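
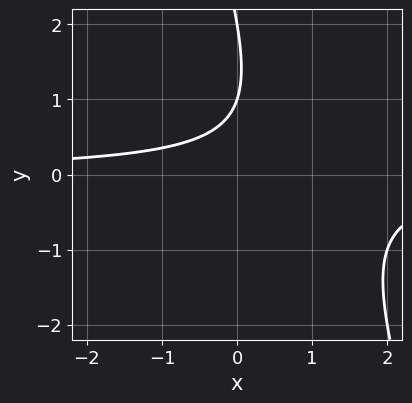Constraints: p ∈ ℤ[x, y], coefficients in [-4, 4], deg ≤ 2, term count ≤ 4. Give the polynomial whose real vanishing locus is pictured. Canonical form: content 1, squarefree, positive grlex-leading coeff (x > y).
The degree is 2 — a generic line meets the curve in up to 2 points.
Against the integer gridlines: the curve avoids every integer x-axis point in the box; the y-axis gridline crossings are at y ∈ {1, 2}.
Solving for integer coefficients yields p as stated.

3*x*y + y^2 - 3*y + 2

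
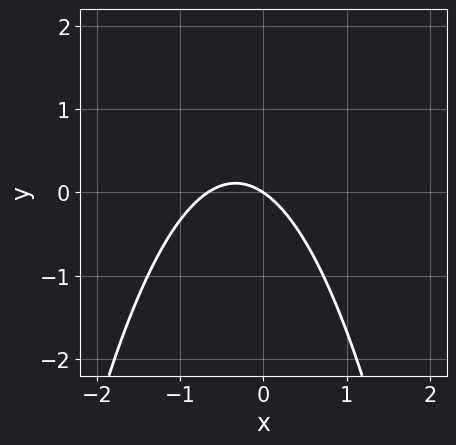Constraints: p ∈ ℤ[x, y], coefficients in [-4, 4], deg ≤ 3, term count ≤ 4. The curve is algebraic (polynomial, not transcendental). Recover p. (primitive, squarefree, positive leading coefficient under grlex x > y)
3*x^2 + 2*x + 3*y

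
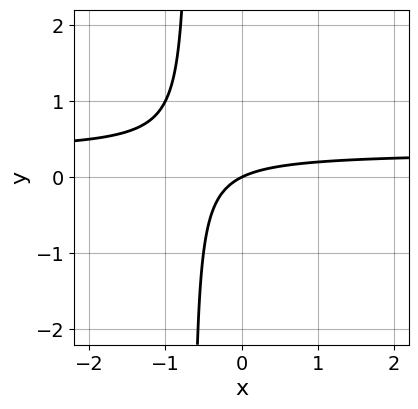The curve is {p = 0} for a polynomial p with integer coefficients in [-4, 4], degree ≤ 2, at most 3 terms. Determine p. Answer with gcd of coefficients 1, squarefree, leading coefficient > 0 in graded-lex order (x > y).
3*x*y - x + 2*y

1. deg p = 2. The shape is more complex than any degree-1 curve.
2. From the axis intercepts and sections: it meets the y-axis at y = 0 (among the integer gridlines); it meets the x-axis at x = 0 (among the integer gridlines).
3. Together with the visible shape, these determine p as stated.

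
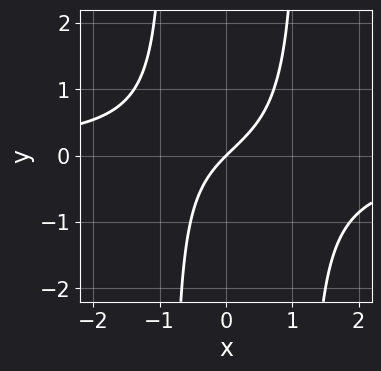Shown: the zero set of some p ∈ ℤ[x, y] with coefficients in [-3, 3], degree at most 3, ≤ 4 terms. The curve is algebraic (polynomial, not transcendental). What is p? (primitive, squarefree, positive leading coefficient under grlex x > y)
3*x^2*y - x*y + 3*x - 3*y

The degree is 3 — a generic line meets the curve in up to 3 points.
Observable constraints: one x-axis crossing is at x = 0; it crosses the y-axis at the gridline y = 0.
Putting this together gives p.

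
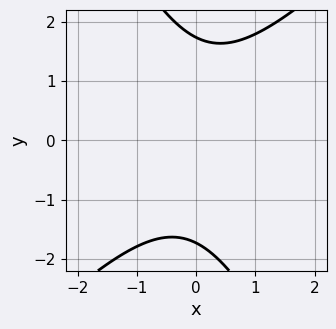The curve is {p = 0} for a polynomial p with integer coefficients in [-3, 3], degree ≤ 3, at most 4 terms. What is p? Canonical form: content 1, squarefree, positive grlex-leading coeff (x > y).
(a) The degree is 2 — a generic line meets the curve in up to 2 points.
(b) Reading off the gridlines: it misses every integer gridline on the x-axis.
(c) Matching integer coefficients to the picture gives p.

2*x^2 - x*y - y^2 + 3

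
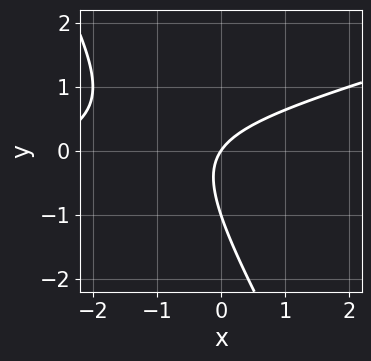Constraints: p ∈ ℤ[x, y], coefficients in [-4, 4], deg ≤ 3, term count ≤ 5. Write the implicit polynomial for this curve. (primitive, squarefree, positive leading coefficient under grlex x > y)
deg p = 2. No degree-1 curve has this shape.
From the visible intercepts: the y-axis gridline crossings are at y ∈ {-1, 0}; one x-axis crossing is at x = 0.
Putting this together gives p.

x^2 - 3*x*y - 2*y^2 + 3*x - 2*y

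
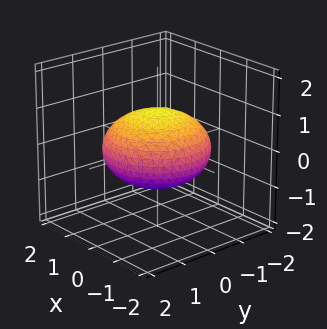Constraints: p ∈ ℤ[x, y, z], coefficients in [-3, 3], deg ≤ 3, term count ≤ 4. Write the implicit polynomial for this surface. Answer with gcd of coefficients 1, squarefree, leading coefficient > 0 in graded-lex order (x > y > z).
x^2 + y^2 + 2*z^2 - 2

The degree is 2 — bounded and convex; a quadric.
Symmetries: the z-axis is an axis of rotation, so x and y enter only as x² + y²; mirror symmetry z ↦ −z ⇒ only even powers of z.
From the axis intercepts and sections: a circular section at z = 0 has radius between 1 and 2; the z-axis gridline crossings are at z ∈ {-1, 1}.
Fitting integer coefficients to these (and the overall shape) gives p.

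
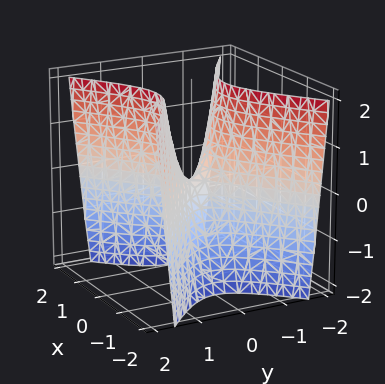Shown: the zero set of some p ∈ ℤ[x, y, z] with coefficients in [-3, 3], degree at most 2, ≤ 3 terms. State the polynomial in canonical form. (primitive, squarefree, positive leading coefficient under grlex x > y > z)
2*x^2 - 3*y^2 + z

1. deg p = 2. A hyperbolic paraboloid; a quadric.
2. Symmetries: the y ↦ −y reflection is a symmetry, so y appears only in even powers; it's symmetric under x → −x, forcing even powers of x.
3. Reading off the gridlines: it crosses the y-axis at the gridline y = 0; it crosses the x-axis at the gridline x = 0.
4. Together with the visible shape, these determine p as stated.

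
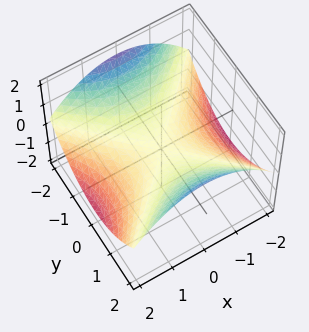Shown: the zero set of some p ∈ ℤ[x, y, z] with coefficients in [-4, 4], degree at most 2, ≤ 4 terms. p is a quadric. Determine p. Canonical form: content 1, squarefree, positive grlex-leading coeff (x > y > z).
x^2 - y^2 + 3*z

(a) The degree is 2 — a saddle surface; a quadric.
(b) Symmetries: mirror symmetry x ↦ −x ⇒ only even powers of x; it's symmetric under y → −y, forcing even powers of y.
(c) Checking where it meets the axes: it crosses the x-axis at the gridline x = 0; it meets the z-axis at z = 0 (among the integer gridlines); one y-axis crossing is at y = 0.
(d) Solving for integer coefficients yields p as stated.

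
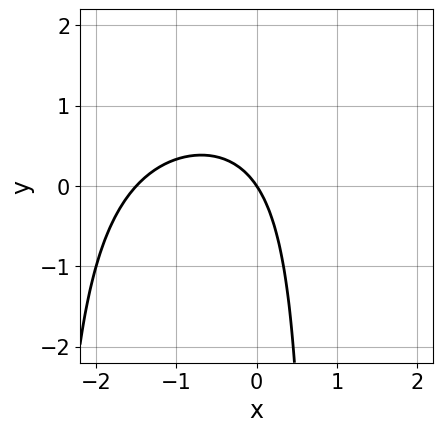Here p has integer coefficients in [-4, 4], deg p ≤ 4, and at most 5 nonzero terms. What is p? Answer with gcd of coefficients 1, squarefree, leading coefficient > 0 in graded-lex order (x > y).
x^2*y - 2*x^2 + 2*x*y - 3*x - 2*y

1. deg p = 3. No degree-2 curve has this shape.
2. From the visible intercepts: one x-axis crossing is at x = 0; one y-axis crossing is at y = 0.
3. Matching integer coefficients to the picture gives p.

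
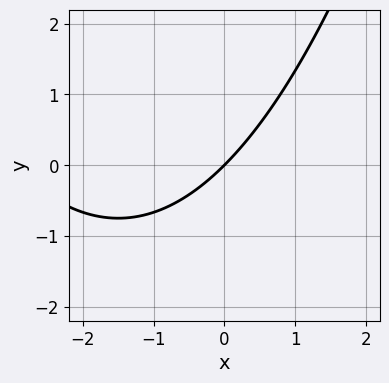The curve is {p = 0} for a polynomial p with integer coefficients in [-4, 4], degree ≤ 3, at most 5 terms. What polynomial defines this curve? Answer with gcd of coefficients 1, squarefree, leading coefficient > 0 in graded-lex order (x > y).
First, the degree is 2 — a generic line meets the curve in up to 2 points.
Next, from the visible intercepts: one y-axis crossing is at y = 0; one x-axis crossing is at x = 0.
Finally, these observations pin down the coefficients.

x^2 + 3*x - 3*y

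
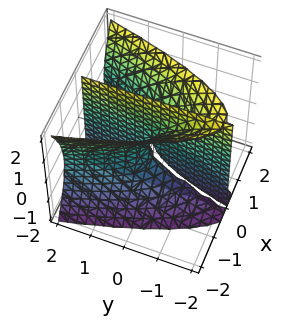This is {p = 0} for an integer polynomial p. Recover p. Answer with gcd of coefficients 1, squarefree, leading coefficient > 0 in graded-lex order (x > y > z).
2*x^3 - x*z^2 - 2*x*y

I count 2 distinct pieces. Treating them together as one polynomial.
The degree is 3 — the shape is more complex than any degree-2 surface.
Checking where it meets the axes: every point of the z-axis in the box is on the surface; the visible y-axis segment lies entirely on the surface; it meets the x-axis at x = 0 (among the integer gridlines).
The integer polynomial consistent with all of this is the stated p.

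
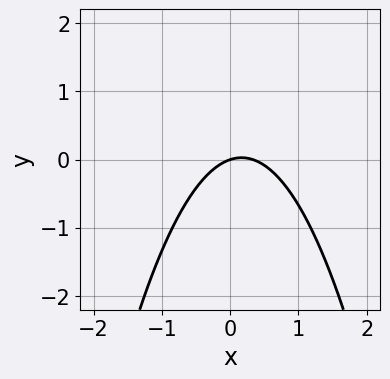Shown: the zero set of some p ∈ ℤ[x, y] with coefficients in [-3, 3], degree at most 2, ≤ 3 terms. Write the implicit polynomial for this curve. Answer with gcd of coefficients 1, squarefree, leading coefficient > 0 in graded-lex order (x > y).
3*x^2 - x + 3*y

(a) deg p = 2.
(b) Observable constraints: it crosses the y-axis at the gridline y = 0; it meets the x-axis at x = 0 (among the integer gridlines).
(c) Solving for integer coefficients yields p as stated.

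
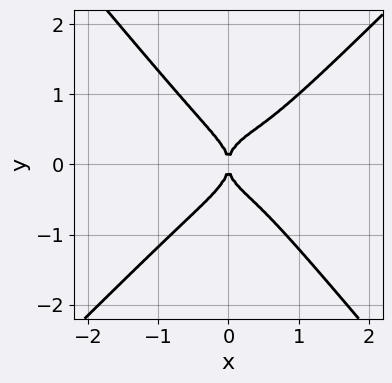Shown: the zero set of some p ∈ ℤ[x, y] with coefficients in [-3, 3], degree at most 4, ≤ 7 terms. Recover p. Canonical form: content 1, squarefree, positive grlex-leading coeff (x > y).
deg p = 4. The shape is more complex than any degree-3 curve.
Observable constraints: it crosses the y-axis at the gridline y = 0; it meets the x-axis at x = 0 (among the integer gridlines).
Assembling these constraints gives the stated polynomial.

3*x^4 - x^3*y - 2*y^4 - x^3 + x^2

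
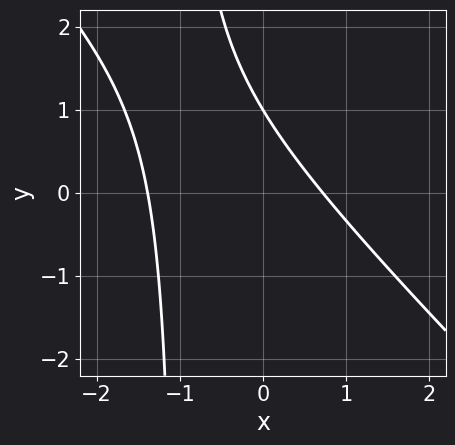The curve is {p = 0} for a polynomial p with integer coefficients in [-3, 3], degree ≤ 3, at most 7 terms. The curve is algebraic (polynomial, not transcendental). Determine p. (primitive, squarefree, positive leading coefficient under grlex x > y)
(a) deg p = 2.
(b) Against the integer gridlines: one y-axis crossing is at y = 1.
(c) The integer polynomial consistent with all of this is the stated p.

3*x^2 + 3*x*y + 2*x + 3*y - 3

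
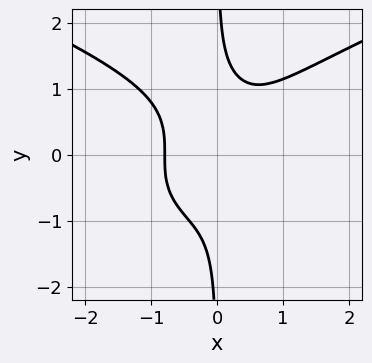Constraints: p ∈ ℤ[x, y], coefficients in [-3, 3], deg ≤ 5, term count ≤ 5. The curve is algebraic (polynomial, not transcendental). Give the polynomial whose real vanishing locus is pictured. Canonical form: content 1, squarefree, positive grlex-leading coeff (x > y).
2*x*y^3 - 2*x^3 - 1

1. The degree is 4 — no degree-3 curve has this shape.
2. From the axis intercepts and sections: no y-intercept at any integer in the box.
3. Together with the visible shape, these determine p as stated.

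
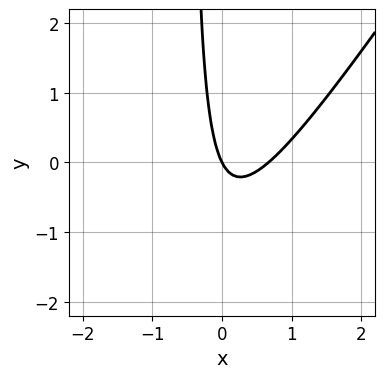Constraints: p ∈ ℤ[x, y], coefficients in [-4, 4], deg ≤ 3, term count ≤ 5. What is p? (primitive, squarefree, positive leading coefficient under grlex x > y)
(a) The degree is 2 — the shape is more complex than any degree-1 curve.
(b) Against the integer gridlines: one x-axis crossing is at x = 0; one y-axis crossing is at y = 0.
(c) Putting this together gives p.

3*x^2 - 2*x*y - 2*x - y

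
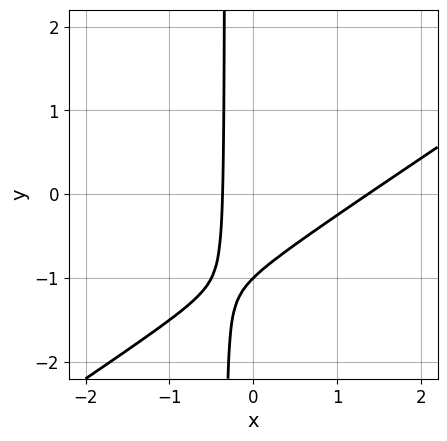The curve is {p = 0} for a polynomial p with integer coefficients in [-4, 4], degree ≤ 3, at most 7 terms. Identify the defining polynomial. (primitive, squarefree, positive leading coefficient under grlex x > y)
(a) Degree: no degree-1 curve has this shape, so deg p = 2.
(b) Observable constraints: it meets the y-axis at y = -1 (among the integer gridlines).
(c) Fitting integer coefficients to these (and the overall shape) gives p.

2*x^2 - 3*x*y - 2*x - y - 1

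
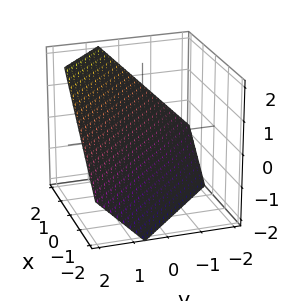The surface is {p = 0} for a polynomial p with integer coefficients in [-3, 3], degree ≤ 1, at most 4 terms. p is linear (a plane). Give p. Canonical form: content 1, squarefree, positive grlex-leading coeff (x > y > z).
3*x + 3*y - 3*z - 2

deg p = 1.
Solving for integer coefficients yields p as stated.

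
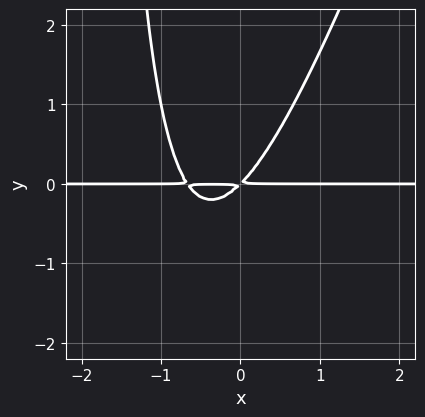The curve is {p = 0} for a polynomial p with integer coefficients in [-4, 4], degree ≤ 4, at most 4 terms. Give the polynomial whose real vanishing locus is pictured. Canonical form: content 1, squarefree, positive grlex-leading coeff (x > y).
3*x^2*y - x*y^2 + 2*x*y - 2*y^2

First, deg p = 3.
Then, from the visible intercepts: the visible x-axis segment lies entirely on the curve.
Finally, fitting integer coefficients to these (and the overall shape) gives p.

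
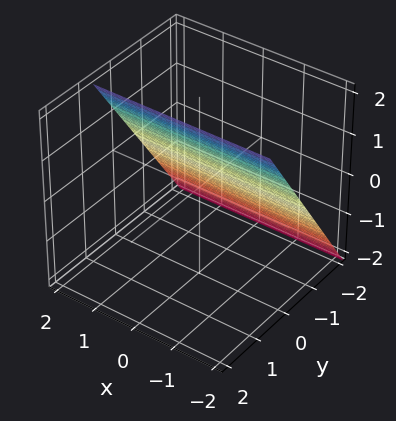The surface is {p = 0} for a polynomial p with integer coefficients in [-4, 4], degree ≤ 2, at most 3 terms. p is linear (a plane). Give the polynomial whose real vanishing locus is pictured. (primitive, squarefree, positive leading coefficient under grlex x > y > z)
3*y - 2*z + 2

deg p = 1.
Checking where it meets the axes: no x-intercept at any integer in the box; one z-axis crossing is at z = 1.
Matching integer coefficients to the picture gives p.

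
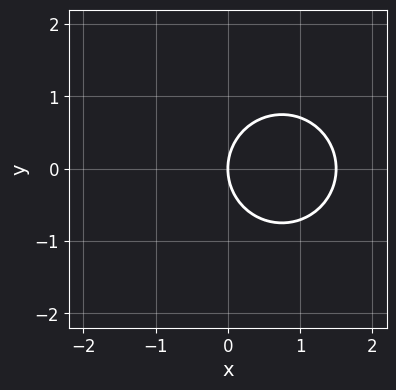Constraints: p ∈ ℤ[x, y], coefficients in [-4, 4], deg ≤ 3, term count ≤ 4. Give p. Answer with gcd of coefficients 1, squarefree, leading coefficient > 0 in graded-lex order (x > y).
2*x^2 + 2*y^2 - 3*x

(a) The degree is 2 — the shape is more complex than any degree-1 curve.
(b) Symmetries: the y ↦ −y reflection is a symmetry, so y appears only in even powers.
(c) Against the integer gridlines: one x-axis crossing is at x = 0; it crosses the y-axis at the gridline y = 0.
(d) These observations pin down the coefficients.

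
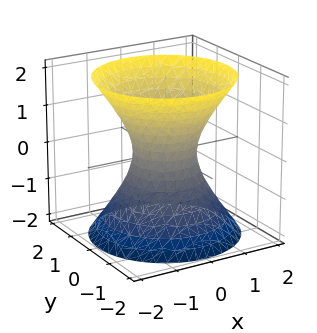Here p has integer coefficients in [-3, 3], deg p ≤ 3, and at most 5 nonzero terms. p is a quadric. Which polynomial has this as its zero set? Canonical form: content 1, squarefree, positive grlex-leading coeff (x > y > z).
3*x^2 + 3*y^2 - 2*z^2 - 2

1. The degree is 2 — one connected sheet with a waist; a quadric.
2. Symmetry: the surface is invariant under rotation about z: p = q(x² + y², z); it's symmetric under z → −z, forcing even powers of z.
3. Checking where it meets the axes: no z-intercept at any integer in the box; a circular section at z = -1 has radius between 1 and 2.
4. Together with the visible shape, these determine p as stated.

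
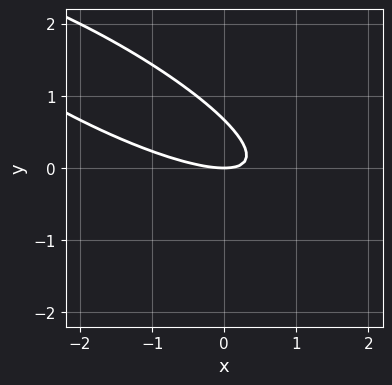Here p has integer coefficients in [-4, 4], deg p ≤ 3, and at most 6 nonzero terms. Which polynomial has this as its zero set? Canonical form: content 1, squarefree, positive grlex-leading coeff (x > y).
x^2 + 3*x*y + 3*y^2 - 2*y

The degree is 2 — a generic line meets the curve in up to 2 points.
From the axis intercepts and sections: one y-axis crossing is at y = 0; it crosses the x-axis at the gridline x = 0.
Putting this together gives p.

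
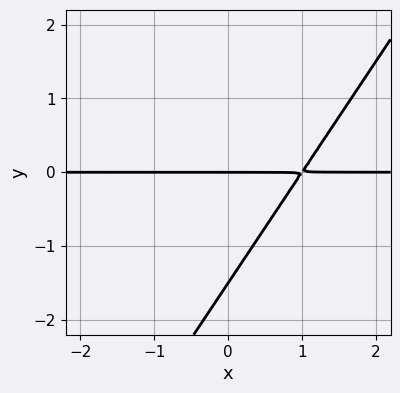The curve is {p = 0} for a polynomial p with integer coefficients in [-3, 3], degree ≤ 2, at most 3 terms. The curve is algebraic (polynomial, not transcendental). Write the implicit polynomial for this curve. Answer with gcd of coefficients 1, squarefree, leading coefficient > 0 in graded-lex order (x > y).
First, degree: the shape is more complex than any degree-1 curve, so deg p = 2.
Next, checking where it meets the axes: it crosses the y-axis at the gridline y = 0; the visible x-axis segment lies entirely on the curve.
Finally, assembling these constraints gives the stated polynomial.

3*x*y - 2*y^2 - 3*y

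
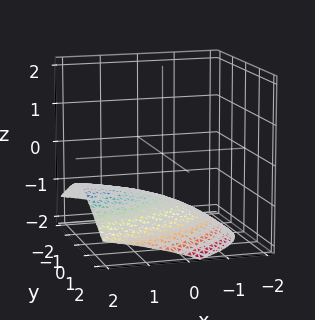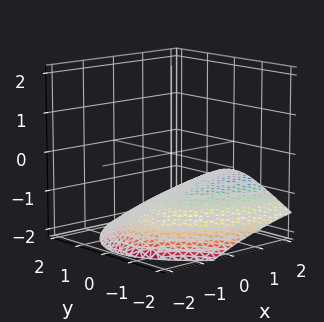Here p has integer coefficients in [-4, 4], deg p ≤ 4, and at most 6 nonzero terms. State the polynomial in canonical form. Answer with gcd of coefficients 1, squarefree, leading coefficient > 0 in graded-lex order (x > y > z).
2*x*z^2 - 2*z^3 - 3*y^2 - y - 3

deg p = 3. A generic line meets the surface in up to 3 points.
Against the integer gridlines: the surface avoids every integer y-axis point in the box; it misses every integer gridline on the x-axis.
Fitting integer coefficients to these (and the overall shape) gives p.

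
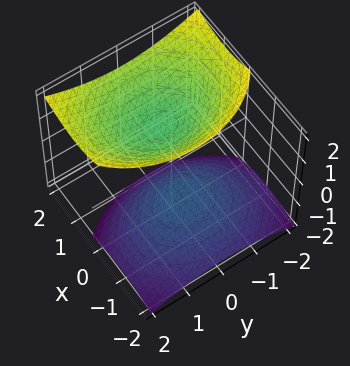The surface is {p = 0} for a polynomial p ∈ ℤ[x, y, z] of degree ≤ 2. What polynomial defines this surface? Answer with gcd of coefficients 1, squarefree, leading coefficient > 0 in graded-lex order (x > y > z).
The picture has 2 separate pieces. Treating them together as one polynomial.
The degree is 2 — no degree-1 surface has this shape.
Observable constraints: the surface avoids every integer x-axis point in the box; the z-axis gridline crossings are at z ∈ {-1, 1}; no y-intercept at any integer in the box.
Together with the visible shape, these determine p as stated.

3*x^2 - 3*x*z + 2*y^2 - 3*z^2 + 3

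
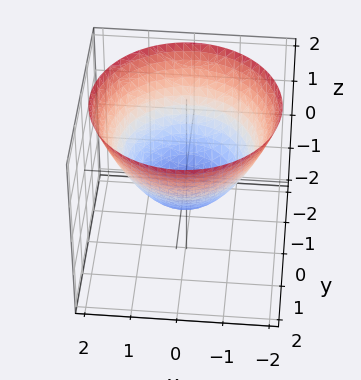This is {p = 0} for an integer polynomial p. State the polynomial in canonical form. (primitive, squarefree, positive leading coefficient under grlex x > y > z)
2*x^2 + 2*y^2 - 3*z - 2

First, deg p = 2. A generic line meets the surface in up to 2 points.
Then, by symmetry, every cross-section ⟂ z is a circle, so x, y appear only via x² + y².
Next, against the integer gridlines: the x-axis gridline crossings are at x ∈ {-1, 1}; a circular section at z = 0 has radius exactly 1; the y-axis gridline crossings are at y ∈ {-1, 1}.
Finally, matching integer coefficients to the picture gives p.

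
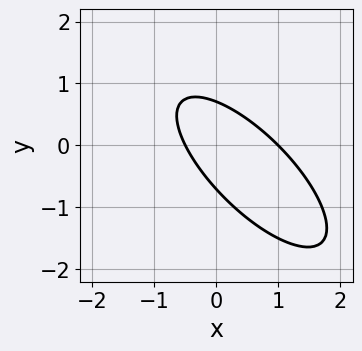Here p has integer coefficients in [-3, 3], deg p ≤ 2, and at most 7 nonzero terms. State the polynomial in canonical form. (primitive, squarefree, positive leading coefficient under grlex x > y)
(a) Degree: a generic line meets the curve in up to 2 points, so deg p = 2.
(b) Reading off the gridlines: it meets the x-axis at x = 1 (among the integer gridlines).
(c) These observations pin down the coefficients.

2*x^2 + 3*x*y + 2*y^2 - x - 1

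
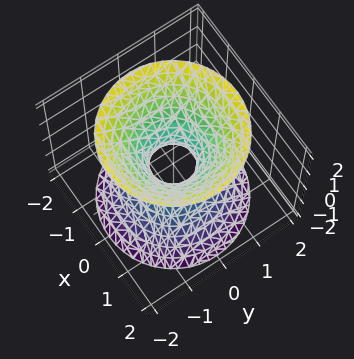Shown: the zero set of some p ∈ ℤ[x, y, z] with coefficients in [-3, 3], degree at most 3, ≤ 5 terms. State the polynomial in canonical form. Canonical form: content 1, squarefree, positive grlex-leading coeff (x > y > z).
3*x^2 + 3*y^2 - 2*z^2 - 1

1. The degree is 2 — an hourglass — one-sheet hyperboloid; a quadric.
2. Symmetries: it's symmetric under z → −z, forcing even powers of z; the z-axis is an axis of rotation, so x and y enter only as x² + y².
3. Checking where it meets the axes: no z-intercept at any integer in the box; a circular section at z = 0 has radius between 0 and 1.
4. Together with the visible shape, these determine p as stated.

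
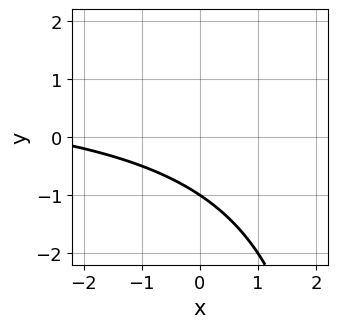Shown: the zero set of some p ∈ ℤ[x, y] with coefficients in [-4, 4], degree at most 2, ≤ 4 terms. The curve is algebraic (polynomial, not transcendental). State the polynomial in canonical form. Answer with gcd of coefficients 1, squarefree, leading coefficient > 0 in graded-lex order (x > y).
x*y - x - 3*y - 3

Degree: a generic line meets the curve in up to 2 points, so deg p = 2.
Reading off the gridlines: one y-axis crossing is at y = -1; the curve avoids every integer x-axis point in the box.
Matching integer coefficients to the picture gives p.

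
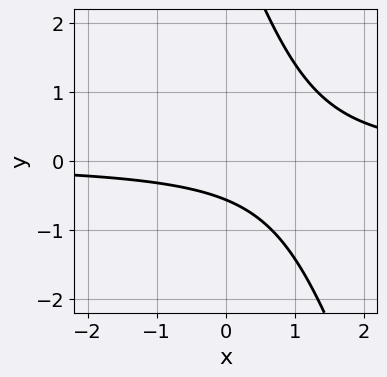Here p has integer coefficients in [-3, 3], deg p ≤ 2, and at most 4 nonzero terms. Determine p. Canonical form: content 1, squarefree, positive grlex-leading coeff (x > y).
1. deg p = 2. No degree-1 curve has this shape.
2. From the visible intercepts: no x-intercept at any integer in the box.
3. Assembling these constraints gives the stated polynomial.

3*x*y + y^2 - 3*y - 2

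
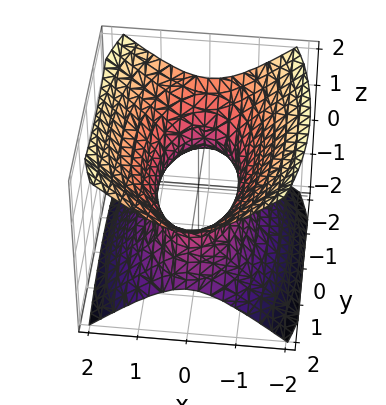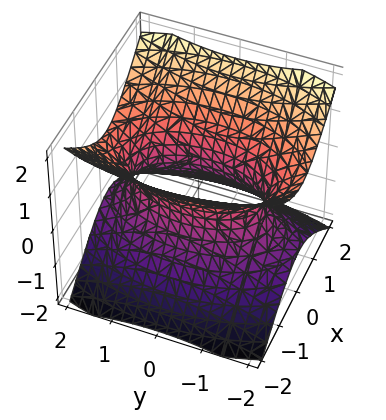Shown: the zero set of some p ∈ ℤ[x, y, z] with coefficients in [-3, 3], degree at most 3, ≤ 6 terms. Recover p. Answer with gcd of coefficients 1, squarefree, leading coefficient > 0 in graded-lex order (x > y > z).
3*x^2 + y^2 - 3*z^2 - 2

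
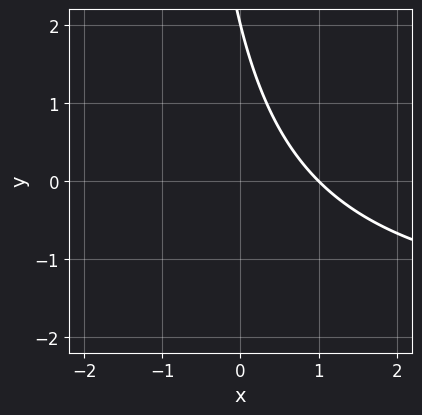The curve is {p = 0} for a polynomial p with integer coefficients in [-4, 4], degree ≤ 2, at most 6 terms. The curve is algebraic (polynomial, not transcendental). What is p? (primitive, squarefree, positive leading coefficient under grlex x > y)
x*y + 2*x + y - 2

1. Degree: no degree-1 curve has this shape, so deg p = 2.
2. From the visible intercepts: it meets the x-axis at x = 1 (among the integer gridlines); it crosses the y-axis at the gridline y = 2.
3. Putting this together gives p.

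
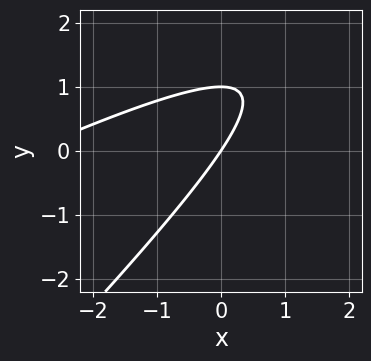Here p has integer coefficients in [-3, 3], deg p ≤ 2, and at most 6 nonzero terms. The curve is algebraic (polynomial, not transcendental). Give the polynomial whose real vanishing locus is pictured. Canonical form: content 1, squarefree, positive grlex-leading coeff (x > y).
(a) The degree is 2 — the shape is more complex than any degree-1 curve.
(b) Checking where it meets the axes: it meets the x-axis at x = 0 (among the integer gridlines); among the integer gridlines, it crosses the y-axis at y ∈ {0, 1}.
(c) Assembling these constraints gives the stated polynomial.

x^2 - 3*x*y + 2*y^2 + 3*x - 2*y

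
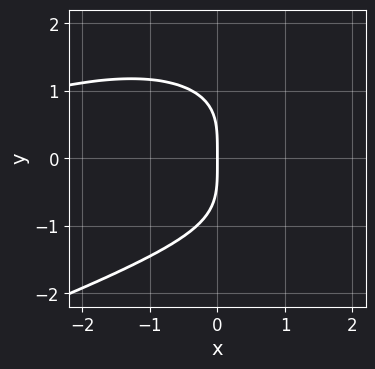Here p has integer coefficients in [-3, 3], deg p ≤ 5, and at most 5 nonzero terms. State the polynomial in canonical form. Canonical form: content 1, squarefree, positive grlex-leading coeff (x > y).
y^4 + x^2*y + 3*x

1. deg p = 4. A generic line meets the curve in up to 4 points.
2. Against the integer gridlines: one x-axis crossing is at x = 0; it crosses the y-axis at the gridline y = 0.
3. Putting this together gives p.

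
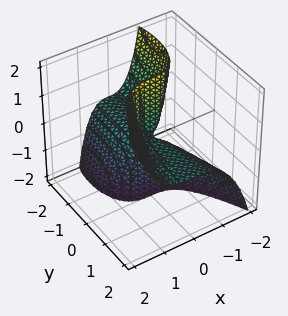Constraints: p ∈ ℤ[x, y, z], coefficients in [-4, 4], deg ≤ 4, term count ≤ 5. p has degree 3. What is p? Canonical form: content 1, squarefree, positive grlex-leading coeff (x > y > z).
3*x^3 - y^2*z - 3*y*z

The degree is 3 — no degree-2 surface has this shape.
Reading off the gridlines: the visible z-axis segment lies entirely on the surface; it crosses the x-axis at the gridline x = 0; every point of the y-axis in the box is on the surface.
Fitting integer coefficients to these (and the overall shape) gives p.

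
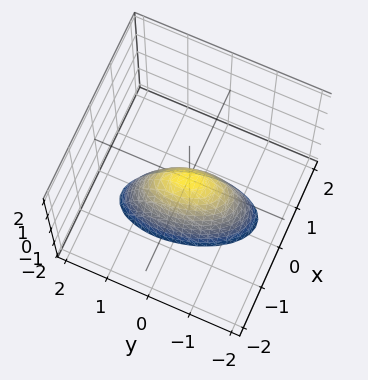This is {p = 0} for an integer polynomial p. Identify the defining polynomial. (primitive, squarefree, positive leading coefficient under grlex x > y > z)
First, deg p = 2.
Then, reading off the gridlines: it meets the x-axis at x = 0 (among the integer gridlines); it crosses the z-axis at the gridline z = 0; it crosses the y-axis at the gridline y = 0.
Finally, these observations pin down the coefficients.

3*x^2 + x*y + y^2 + z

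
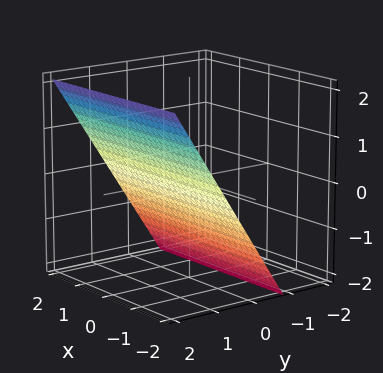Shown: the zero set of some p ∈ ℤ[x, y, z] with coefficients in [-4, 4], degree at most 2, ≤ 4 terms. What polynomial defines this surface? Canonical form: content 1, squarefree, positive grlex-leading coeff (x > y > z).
The degree is 1 — every cross-section is a straight line — this is a plane.
From the visible intercepts: no x-intercept at any integer in the box; it meets the z-axis at z = -1 (among the integer gridlines).
Putting this together gives p.

3*y - 2*z - 2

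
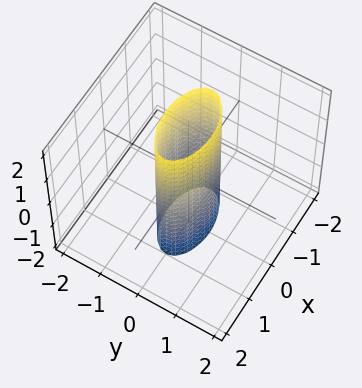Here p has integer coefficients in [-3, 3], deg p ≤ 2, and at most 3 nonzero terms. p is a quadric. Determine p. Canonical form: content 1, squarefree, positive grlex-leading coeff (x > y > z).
The degree is 2 — a cylinder; a quadric.
Symmetries: it's symmetric under x → −x, forcing even powers of x; mirror symmetry y ↦ −y ⇒ only even powers of y; it's symmetric under z → −z, forcing even powers of z.
From the visible intercepts: the surface avoids every integer z-axis point in the box; the x-axis gridline crossings are at x ∈ {-1, 1}.
Together with the visible shape, these determine p as stated.

x^2 + 3*y^2 - 1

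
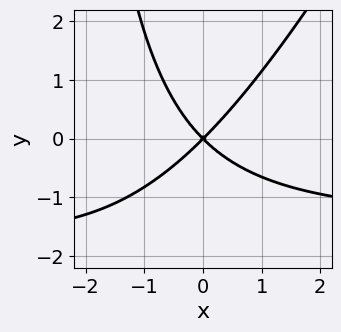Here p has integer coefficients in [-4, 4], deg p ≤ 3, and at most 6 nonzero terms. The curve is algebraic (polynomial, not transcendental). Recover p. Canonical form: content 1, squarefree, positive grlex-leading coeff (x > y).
2*x^2*y - x*y^2 + 3*x^2 - 3*y^2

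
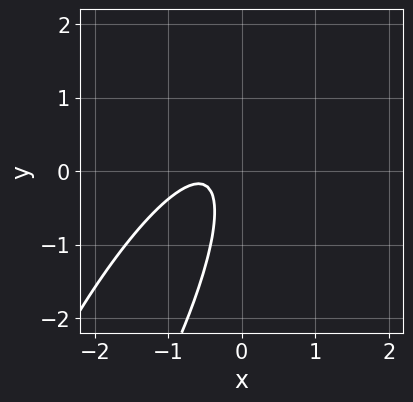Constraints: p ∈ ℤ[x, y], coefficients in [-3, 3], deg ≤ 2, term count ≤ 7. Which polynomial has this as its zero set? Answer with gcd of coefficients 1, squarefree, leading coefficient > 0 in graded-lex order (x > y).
deg p = 2.
Against the integer gridlines: it misses every integer gridline on the x-axis; no y-intercept at any integer in the box.
Matching integer coefficients to the picture gives p.

3*x^2 - 3*x*y + y^2 + 3*x + 1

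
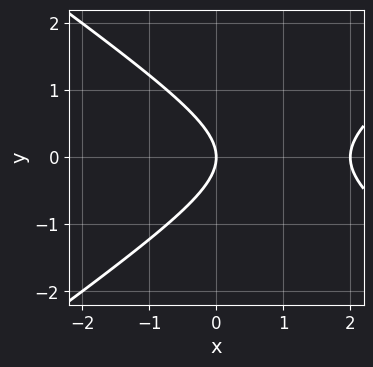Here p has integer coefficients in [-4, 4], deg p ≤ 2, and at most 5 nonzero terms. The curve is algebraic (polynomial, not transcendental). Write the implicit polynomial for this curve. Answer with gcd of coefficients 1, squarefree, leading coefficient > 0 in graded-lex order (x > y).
x^2 - 2*y^2 - 2*x

deg p = 2. A generic line meets the curve in up to 2 points.
Symmetries: the y ↦ −y reflection is a symmetry, so y appears only in even powers.
From the visible intercepts: one y-axis crossing is at y = 0; among the integer gridlines, it crosses the x-axis at x ∈ {0, 2}.
Assembling these constraints gives the stated polynomial.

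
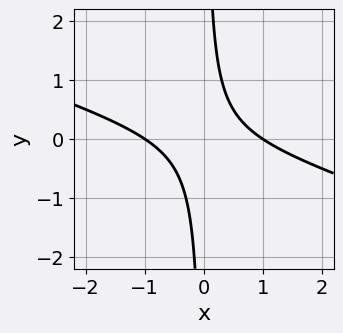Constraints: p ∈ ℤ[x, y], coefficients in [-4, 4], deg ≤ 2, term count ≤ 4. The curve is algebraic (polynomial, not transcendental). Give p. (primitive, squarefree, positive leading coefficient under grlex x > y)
x^2 + 3*x*y - 1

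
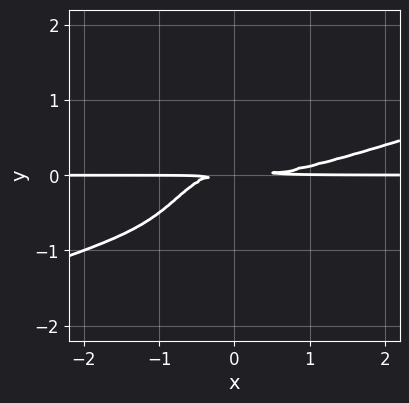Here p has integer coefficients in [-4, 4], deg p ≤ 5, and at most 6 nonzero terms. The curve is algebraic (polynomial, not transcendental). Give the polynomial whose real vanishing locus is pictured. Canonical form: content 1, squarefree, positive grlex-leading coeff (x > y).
(a) The degree is 4 — the shape is more complex than any degree-3 curve.
(b) Reading off the gridlines: the visible x-axis segment lies entirely on the curve.
(c) Matching integer coefficients to the picture gives p.

x^3*y - 3*x^2*y^2 - 3*x*y^2 - 2*y^2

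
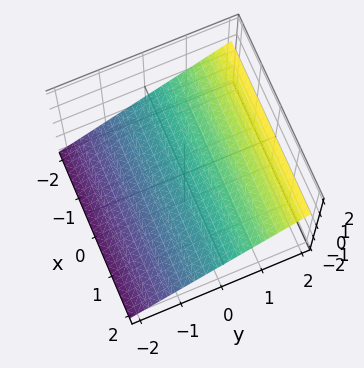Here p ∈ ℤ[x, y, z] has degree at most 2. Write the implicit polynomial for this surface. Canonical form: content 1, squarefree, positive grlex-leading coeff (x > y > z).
2*y - 3*z - 2

First, the degree is 1 — the surface is flat (a plane).
Then, from the axis intercepts and sections: it meets the y-axis at y = 1 (among the integer gridlines); the surface avoids every integer x-axis point in the box.
Finally, these observations pin down the coefficients.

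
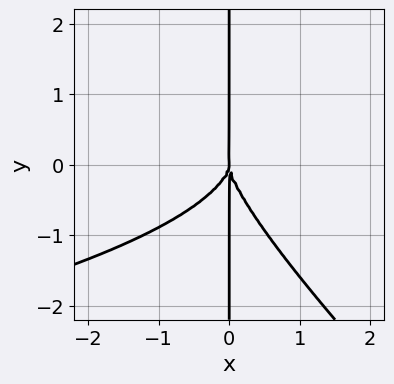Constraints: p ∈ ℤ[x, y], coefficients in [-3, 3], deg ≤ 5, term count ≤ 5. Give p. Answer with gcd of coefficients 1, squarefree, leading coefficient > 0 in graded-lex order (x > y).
(a) The degree is 4 — a generic line meets the curve in up to 4 points.
(b) Checking where it meets the axes: the visible y-axis segment lies entirely on the curve; one x-axis crossing is at x = 0.
(c) Putting this together gives p.

2*x^2*y^2 + 2*x*y^3 + 3*x^3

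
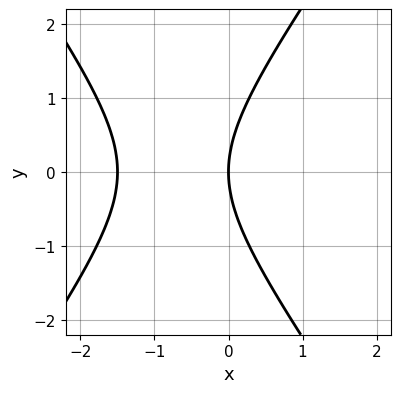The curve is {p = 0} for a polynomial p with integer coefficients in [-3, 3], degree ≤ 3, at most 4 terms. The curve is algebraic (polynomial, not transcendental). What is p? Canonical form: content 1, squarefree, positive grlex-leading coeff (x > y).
2*x^2 - y^2 + 3*x

(a) Degree: a generic line meets the curve in up to 2 points, so deg p = 2.
(b) Symmetries: the y ↦ −y reflection is a symmetry, so y appears only in even powers.
(c) Observable constraints: it crosses the x-axis at the gridline x = 0; one y-axis crossing is at y = 0.
(d) Fitting integer coefficients to these (and the overall shape) gives p.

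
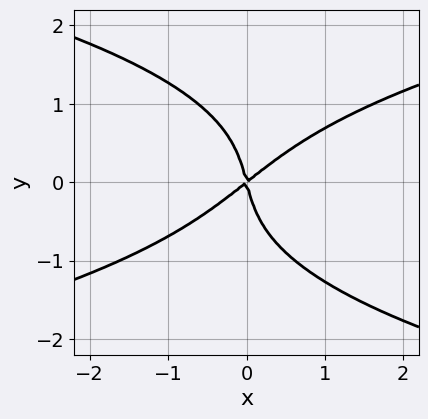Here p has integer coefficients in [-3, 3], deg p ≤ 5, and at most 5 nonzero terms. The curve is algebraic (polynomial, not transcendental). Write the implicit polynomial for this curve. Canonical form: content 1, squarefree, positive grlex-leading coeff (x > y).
2*y^4 - 3*x^2 + 3*x*y + y^2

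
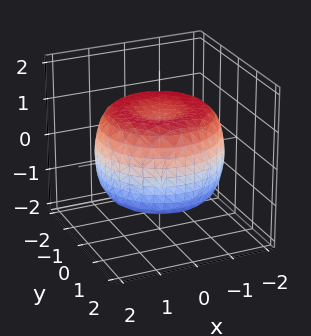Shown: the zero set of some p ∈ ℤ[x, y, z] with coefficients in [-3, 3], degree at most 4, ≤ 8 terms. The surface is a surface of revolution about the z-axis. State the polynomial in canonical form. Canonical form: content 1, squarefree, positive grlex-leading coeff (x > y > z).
1. Degree: the shape is more complex than any degree-3 surface, so deg p = 4.
2. Symmetries: the z-axis is an axis of rotation, so x and y enter only as x² + y².
3. Against the integer gridlines: among the integer gridlines, it crosses the z-axis at z ∈ {-1, 1}; a circular section at z = 0 has radius between 1 and 2.
4. The integer polynomial consistent with all of this is the stated p.

x^4 + 2*x^2*y^2 + y^4 - 2*x^2 - 2*y^2 + 2*z^2 - 2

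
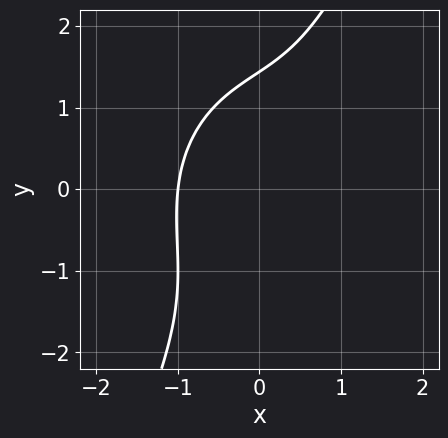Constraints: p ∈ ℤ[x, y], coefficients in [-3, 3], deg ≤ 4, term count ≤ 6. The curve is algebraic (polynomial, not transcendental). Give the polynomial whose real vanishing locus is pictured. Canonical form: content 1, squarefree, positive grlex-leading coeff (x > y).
3*x^3 - x^2*y + 2*x*y^2 - y^3 + 3

1. Degree: no degree-2 curve has this shape, so deg p = 3.
2. Observable constraints: one x-axis crossing is at x = -1.
3. Assembling these constraints gives the stated polynomial.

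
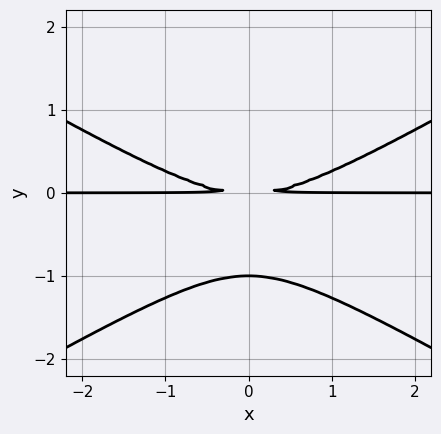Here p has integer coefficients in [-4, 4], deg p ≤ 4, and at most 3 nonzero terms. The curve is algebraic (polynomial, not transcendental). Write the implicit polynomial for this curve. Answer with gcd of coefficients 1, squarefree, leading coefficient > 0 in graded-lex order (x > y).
(a) Degree: a generic line meets the curve in up to 3 points, so deg p = 3.
(b) Symmetries: mirror symmetry x ↦ −x ⇒ only even powers of x.
(c) Observable constraints: the visible x-axis segment lies entirely on the curve; it crosses the y-axis at the gridline y = -1.
(d) Fitting integer coefficients to these (and the overall shape) gives p.

x^2*y - 3*y^3 - 3*y^2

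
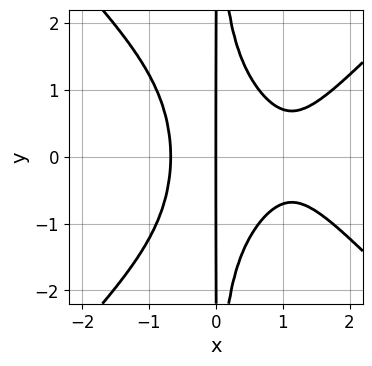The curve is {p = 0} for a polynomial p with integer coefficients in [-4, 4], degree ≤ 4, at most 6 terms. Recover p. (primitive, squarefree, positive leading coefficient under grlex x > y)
2*x^4 - 2*x^2*y^2 - 3*x^3 + 2*x

The degree is 4 — no degree-3 curve has this shape.
Symmetries: it's symmetric under y → −y, forcing even powers of y.
Checking where it meets the axes: every point of the y-axis in the box is on the curve; it meets the x-axis at x = 0 (among the integer gridlines).
Together with the visible shape, these determine p as stated.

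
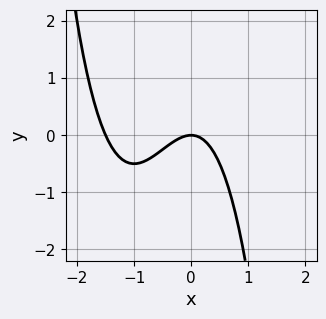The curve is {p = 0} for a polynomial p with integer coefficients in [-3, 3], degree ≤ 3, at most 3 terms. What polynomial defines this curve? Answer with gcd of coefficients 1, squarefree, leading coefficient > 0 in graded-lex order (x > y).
2*x^3 + 3*x^2 + 2*y

(a) Degree: a generic line meets the curve in up to 3 points, so deg p = 3.
(b) Observable constraints: one x-axis crossing is at x = 0; it crosses the y-axis at the gridline y = 0.
(c) The integer polynomial consistent with all of this is the stated p.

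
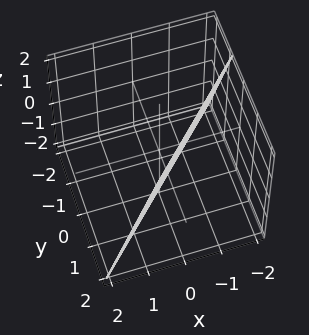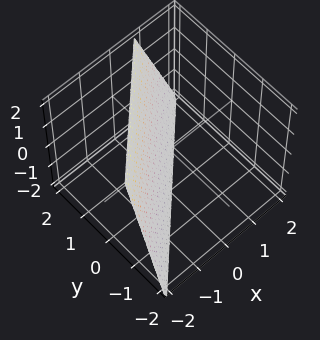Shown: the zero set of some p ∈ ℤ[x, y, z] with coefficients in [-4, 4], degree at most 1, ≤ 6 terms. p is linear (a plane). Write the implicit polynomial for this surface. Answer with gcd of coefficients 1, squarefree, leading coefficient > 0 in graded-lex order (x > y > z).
3*x - 3*y + z + 2

First, deg p = 1.
Then, reading off the gridlines: one z-axis crossing is at z = -2.
Finally, together with the visible shape, these determine p as stated.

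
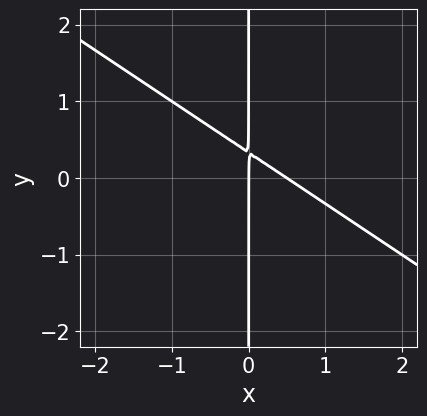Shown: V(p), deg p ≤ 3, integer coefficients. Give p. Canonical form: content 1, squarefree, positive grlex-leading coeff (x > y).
2*x^2 + 3*x*y - x

First, deg p = 2.
Then, reading off the gridlines: it crosses the x-axis at the gridline x = 0; the visible y-axis segment lies entirely on the curve.
Finally, matching integer coefficients to the picture gives p.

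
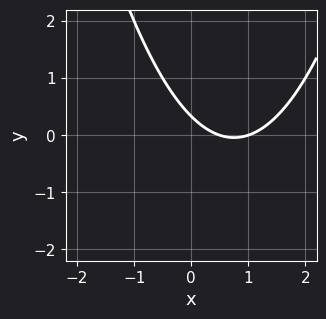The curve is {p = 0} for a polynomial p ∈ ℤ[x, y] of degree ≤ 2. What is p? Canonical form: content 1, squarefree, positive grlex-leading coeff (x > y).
(a) deg p = 2. The shape is more complex than any degree-1 curve.
(b) Against the integer gridlines: it crosses the x-axis at the gridline x = 1.
(c) Assembling these constraints gives the stated polynomial.

2*x^2 - 3*x - 3*y + 1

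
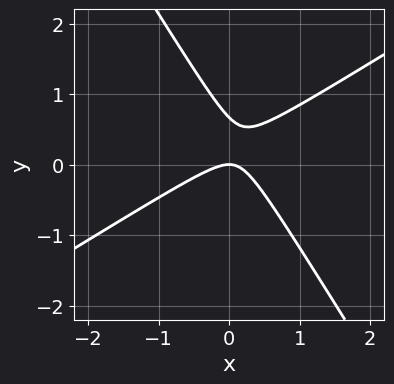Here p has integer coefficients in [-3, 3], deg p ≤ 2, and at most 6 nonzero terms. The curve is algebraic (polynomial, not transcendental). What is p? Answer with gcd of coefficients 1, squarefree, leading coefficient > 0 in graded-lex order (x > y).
1. deg p = 2. No degree-1 curve has this shape.
2. Against the integer gridlines: one x-axis crossing is at x = 0; it meets the y-axis at y = 0 (among the integer gridlines).
3. Putting this together gives p.

3*x^2 - 3*x*y - 3*y^2 + 2*y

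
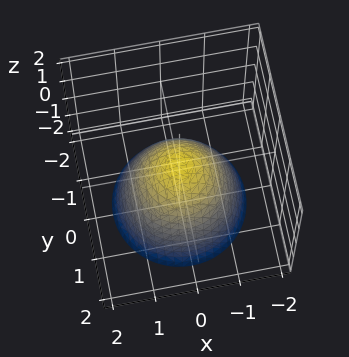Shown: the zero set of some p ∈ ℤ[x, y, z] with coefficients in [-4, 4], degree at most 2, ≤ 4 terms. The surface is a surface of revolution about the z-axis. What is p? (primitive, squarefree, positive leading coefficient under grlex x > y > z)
(a) Degree: no degree-1 surface has this shape, so deg p = 2.
(b) By symmetry, the z-axis is an axis of rotation, so x and y enter only as x² + y².
(c) Against the integer gridlines: a circular section at z = -1 has radius between 1 and 2.
(d) Putting this together gives p.

3*x^2 + 3*y^2 + 3*z - 1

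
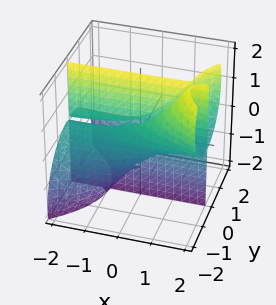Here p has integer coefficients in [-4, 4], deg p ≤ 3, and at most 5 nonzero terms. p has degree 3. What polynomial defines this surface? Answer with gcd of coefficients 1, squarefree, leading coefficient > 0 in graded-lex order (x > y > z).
3*x*y*z - 2*y^3 - 2*y*z^2 - y*z + y

(a) Degree: no degree-2 surface has this shape, so deg p = 3.
(b) From the visible intercepts: every point of the z-axis in the box is on the surface; the visible x-axis segment lies entirely on the surface; one y-axis crossing is at y = 0.
(c) Matching integer coefficients to the picture gives p.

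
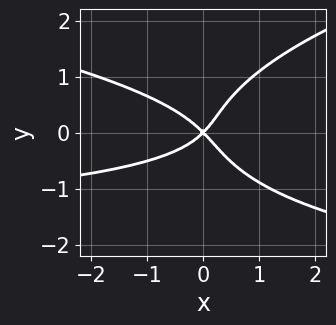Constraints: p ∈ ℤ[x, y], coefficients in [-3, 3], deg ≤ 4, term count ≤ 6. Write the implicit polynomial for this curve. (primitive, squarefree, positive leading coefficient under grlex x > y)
1. The degree is 4 — a generic line meets the curve in up to 4 points.
2. Against the integer gridlines: it crosses the y-axis at the gridline y = 0; it meets the x-axis at x = 0 (among the integer gridlines).
3. Fitting integer coefficients to these (and the overall shape) gives p.

3*y^4 - x^2*y - 3*x*y^2 - 2*x^2 + 2*y^2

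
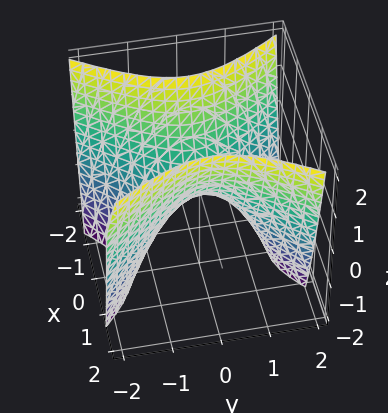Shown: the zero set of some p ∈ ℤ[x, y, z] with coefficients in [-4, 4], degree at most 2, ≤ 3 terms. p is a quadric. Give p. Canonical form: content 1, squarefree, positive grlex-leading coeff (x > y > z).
1. The degree is 2 — a hyperbolic paraboloid; a quadric.
2. Symmetries: mirror symmetry y ↦ −y ⇒ only even powers of y; the x ↦ −x reflection is a symmetry, so x appears only in even powers.
3. Checking where it meets the axes: it meets the y-axis at y = 0 (among the integer gridlines); one x-axis crossing is at x = 0; it meets the z-axis at z = 0 (among the integer gridlines).
4. Fitting integer coefficients to these (and the overall shape) gives p.

3*x^2 - 2*y^2 - 2*z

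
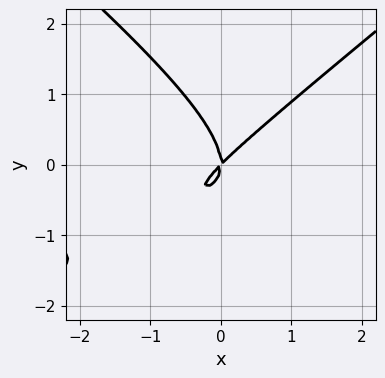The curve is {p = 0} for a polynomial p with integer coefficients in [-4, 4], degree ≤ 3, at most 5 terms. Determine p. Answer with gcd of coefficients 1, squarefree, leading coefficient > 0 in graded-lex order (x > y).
2*x^2*y - 3*y^3 + 3*x^2 - 3*x*y

(a) deg p = 3.
(b) From the visible intercepts: one x-axis crossing is at x = 0; it crosses the y-axis at the gridline y = 0.
(c) Putting this together gives p.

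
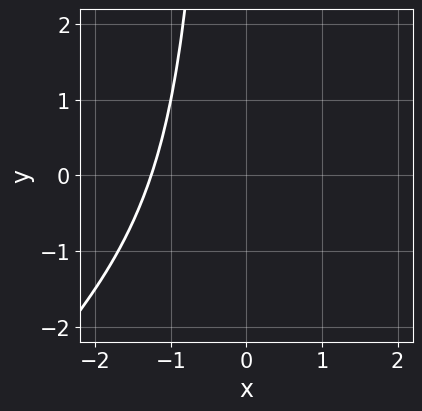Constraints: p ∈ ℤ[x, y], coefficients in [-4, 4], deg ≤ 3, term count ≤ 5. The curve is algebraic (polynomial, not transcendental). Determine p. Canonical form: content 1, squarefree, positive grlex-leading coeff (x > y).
x^3 - x^2*y + 2

1. Degree: no degree-2 curve has this shape, so deg p = 3.
2. From the visible intercepts: no y-intercept at any integer in the box.
3. Solving for integer coefficients yields p as stated.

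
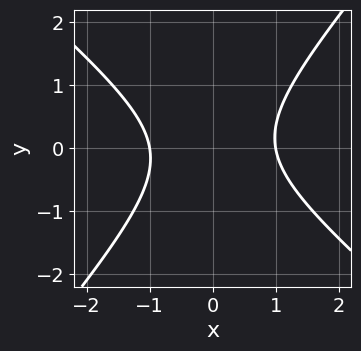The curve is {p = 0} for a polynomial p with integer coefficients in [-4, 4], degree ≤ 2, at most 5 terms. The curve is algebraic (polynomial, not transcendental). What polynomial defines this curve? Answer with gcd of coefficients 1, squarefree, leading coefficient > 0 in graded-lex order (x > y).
3*x^2 + x*y - 3*y^2 - 3

First, the degree is 2 — the shape is more complex than any degree-1 curve.
Next, from the axis intercepts and sections: the x-axis gridline crossings are at x ∈ {-1, 1}; no y-intercept at any integer in the box.
Finally, the integer polynomial consistent with all of this is the stated p.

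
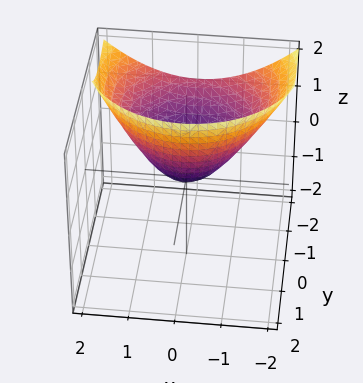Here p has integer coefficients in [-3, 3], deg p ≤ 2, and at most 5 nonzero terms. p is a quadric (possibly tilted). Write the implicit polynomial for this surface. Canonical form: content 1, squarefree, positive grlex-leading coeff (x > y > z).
2*x^2 + 2*y^2 + 3*y*z - 3*z

First, degree: no degree-1 surface has this shape, so deg p = 2.
Then, from the visible intercepts: it crosses the x-axis at the gridline x = 0; it meets the z-axis at z = 0 (among the integer gridlines); it crosses the y-axis at the gridline y = 0.
Finally, fitting integer coefficients to these (and the overall shape) gives p.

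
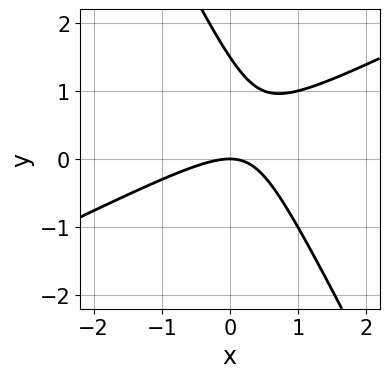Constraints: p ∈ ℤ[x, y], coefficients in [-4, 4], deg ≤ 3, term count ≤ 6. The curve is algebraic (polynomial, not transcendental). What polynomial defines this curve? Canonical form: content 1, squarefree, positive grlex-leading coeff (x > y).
(a) The degree is 2 — the shape is more complex than any degree-1 curve.
(b) Against the integer gridlines: one y-axis crossing is at y = 0; one x-axis crossing is at x = 0.
(c) These observations pin down the coefficients.

2*x^2 - 3*x*y - 2*y^2 + 3*y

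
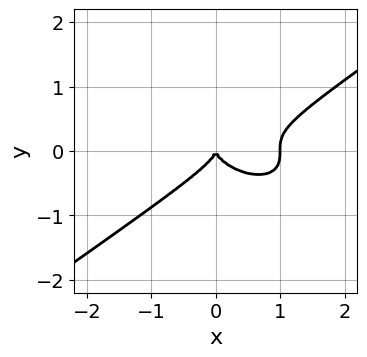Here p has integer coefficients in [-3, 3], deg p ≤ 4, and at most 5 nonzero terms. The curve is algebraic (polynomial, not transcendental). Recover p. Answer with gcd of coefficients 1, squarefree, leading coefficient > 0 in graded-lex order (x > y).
x^3 - 3*y^3 - x^2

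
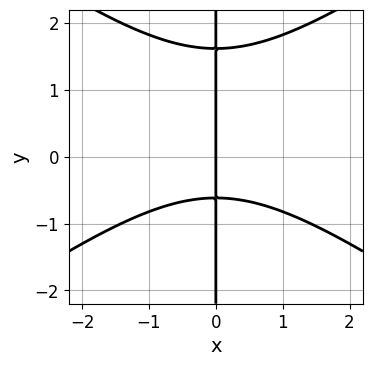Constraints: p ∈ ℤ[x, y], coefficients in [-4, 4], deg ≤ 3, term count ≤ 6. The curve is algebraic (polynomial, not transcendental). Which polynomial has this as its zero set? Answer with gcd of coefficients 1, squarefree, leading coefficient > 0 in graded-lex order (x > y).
x^3 - 2*x*y^2 + 2*x*y + 2*x

(a) Degree: the shape is more complex than any degree-2 curve, so deg p = 3.
(b) Observable constraints: one x-axis crossing is at x = 0; the visible y-axis segment lies entirely on the curve.
(c) Together with the visible shape, these determine p as stated.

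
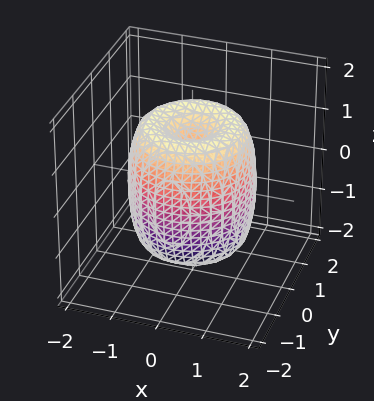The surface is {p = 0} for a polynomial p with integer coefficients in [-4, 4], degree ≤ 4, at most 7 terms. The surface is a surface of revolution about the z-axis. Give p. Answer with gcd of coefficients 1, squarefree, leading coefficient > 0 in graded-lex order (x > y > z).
1. The degree is 4 — a generic line meets the surface in up to 4 points.
2. By symmetry, the surface is invariant under rotation about z: p = q(x² + y², z).
3. Observable constraints: a circular section at z = 0 has radius between 1 and 2; among the integer gridlines, it crosses the z-axis at z ∈ {-1, 1}.
4. Fitting integer coefficients to these (and the overall shape) gives p.

2*x^4 + 4*x^2*y^2 + 2*y^4 - 3*x^2 - 3*y^2 + z^2 - 1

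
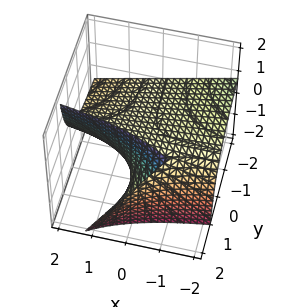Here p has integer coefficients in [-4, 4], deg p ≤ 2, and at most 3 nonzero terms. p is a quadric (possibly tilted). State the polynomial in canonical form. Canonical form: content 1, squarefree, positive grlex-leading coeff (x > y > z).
1. deg p = 2.
2. From the axis intercepts and sections: it meets the z-axis at z = 0 (among the integer gridlines); every point of the y-axis in the box is on the surface; every point of the x-axis in the box is on the surface.
3. Assembling these constraints gives the stated polynomial.

x*y + 2*y*z - 3*z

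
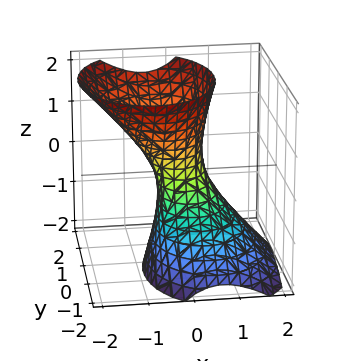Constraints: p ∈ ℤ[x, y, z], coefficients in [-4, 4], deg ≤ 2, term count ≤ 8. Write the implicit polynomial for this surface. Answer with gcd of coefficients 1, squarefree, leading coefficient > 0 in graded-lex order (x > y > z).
First, deg p = 2.
Then, from the visible intercepts: the surface avoids every integer z-axis point in the box.
Finally, together with the visible shape, these determine p as stated.

3*x^2 + 2*x*z + 2*y^2 - y*z - z^2 - 1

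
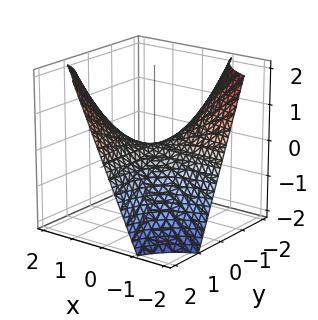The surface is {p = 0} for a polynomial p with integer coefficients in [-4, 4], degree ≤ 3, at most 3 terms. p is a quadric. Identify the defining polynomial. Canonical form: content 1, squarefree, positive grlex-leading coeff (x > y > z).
x*y - z

Degree: a saddle surface; a quadric, so deg p = 2.
Observable constraints: the visible y-axis segment lies entirely on the surface; one z-axis crossing is at z = 0; the visible x-axis segment lies entirely on the surface.
Assembling these constraints gives the stated polynomial.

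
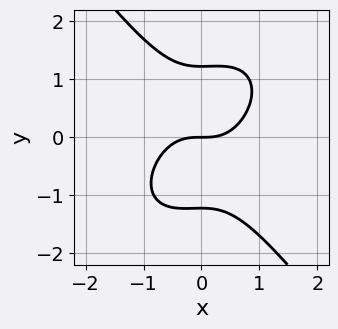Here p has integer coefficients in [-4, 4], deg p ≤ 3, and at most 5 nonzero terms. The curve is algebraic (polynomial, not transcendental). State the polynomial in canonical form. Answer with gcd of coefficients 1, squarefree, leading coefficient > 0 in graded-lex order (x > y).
3*x^3 - x^2*y + 2*y^3 - 3*y

1. The degree is 3 — a generic line meets the curve in up to 3 points.
2. Observable constraints: one x-axis crossing is at x = 0; one y-axis crossing is at y = 0.
3. Assembling these constraints gives the stated polynomial.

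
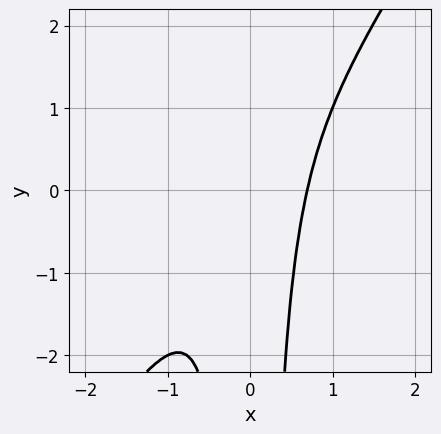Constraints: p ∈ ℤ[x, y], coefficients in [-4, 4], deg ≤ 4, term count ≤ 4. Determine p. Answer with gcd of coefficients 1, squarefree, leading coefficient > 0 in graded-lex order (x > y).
3*x^3 - 2*x^2*y - 1

(a) The degree is 3 — no degree-2 curve has this shape.
(b) Reading off the gridlines: no y-intercept at any integer in the box.
(c) These observations pin down the coefficients.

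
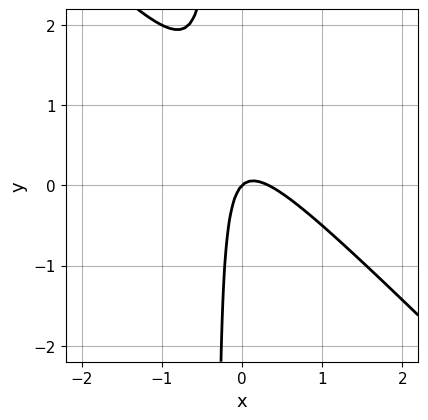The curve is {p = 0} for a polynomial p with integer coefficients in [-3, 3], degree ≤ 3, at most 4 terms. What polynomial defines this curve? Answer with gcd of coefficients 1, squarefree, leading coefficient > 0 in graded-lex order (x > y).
3*x^2 + 3*x*y - x + y

(a) Degree: no degree-1 curve has this shape, so deg p = 2.
(b) Checking where it meets the axes: it meets the x-axis at x = 0 (among the integer gridlines); it meets the y-axis at y = 0 (among the integer gridlines).
(c) Matching integer coefficients to the picture gives p.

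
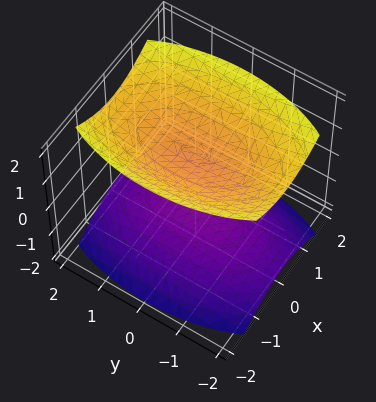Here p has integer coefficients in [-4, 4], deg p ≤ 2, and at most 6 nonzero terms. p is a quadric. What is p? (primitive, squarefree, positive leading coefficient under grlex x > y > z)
3*x^2 + y^2 - 3*z^2 + 3

First, the picture has 2 separate pieces. They look like related sheets of one shape, so recover p as a whole.
Next, deg p = 2. Two sheets facing apart; a quadric.
Then, symmetries: mirror symmetry z ↦ −z ⇒ only even powers of z; the y ↦ −y reflection is a symmetry, so y appears only in even powers; the x ↦ −x reflection is a symmetry, so x appears only in even powers.
Then, reading off the gridlines: the surface avoids every integer y-axis point in the box; it misses every integer gridline on the x-axis; the z-axis gridline crossings are at z ∈ {-1, 1}.
Finally, fitting integer coefficients to these (and the overall shape) gives p.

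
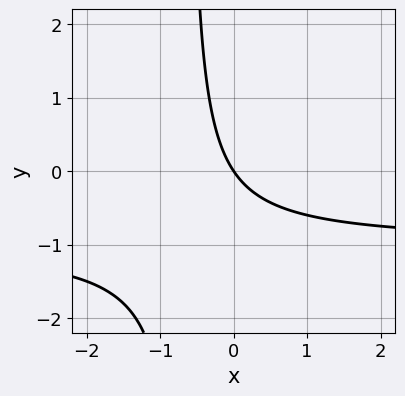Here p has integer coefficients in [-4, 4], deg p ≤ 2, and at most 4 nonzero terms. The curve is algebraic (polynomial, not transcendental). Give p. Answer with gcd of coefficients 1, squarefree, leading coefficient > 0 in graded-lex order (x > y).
3*x*y + 3*x + 2*y

Degree: the shape is more complex than any degree-1 curve, so deg p = 2.
Against the integer gridlines: one y-axis crossing is at y = 0; one x-axis crossing is at x = 0.
These observations pin down the coefficients.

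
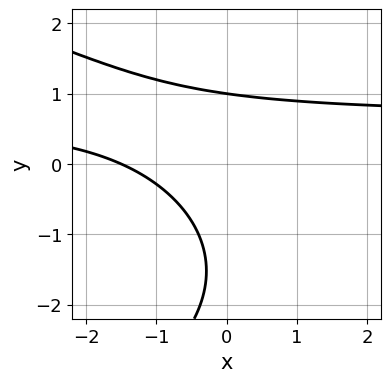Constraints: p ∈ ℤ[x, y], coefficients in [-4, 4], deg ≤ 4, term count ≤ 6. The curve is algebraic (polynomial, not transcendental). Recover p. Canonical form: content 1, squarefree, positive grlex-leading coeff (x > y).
y^3 + 3*x*y + 2*y^2 - 2*x - 3

1. Degree: no degree-2 curve has this shape, so deg p = 3.
2. Checking where it meets the axes: it meets the y-axis at y = 1 (among the integer gridlines).
3. Fitting integer coefficients to these (and the overall shape) gives p.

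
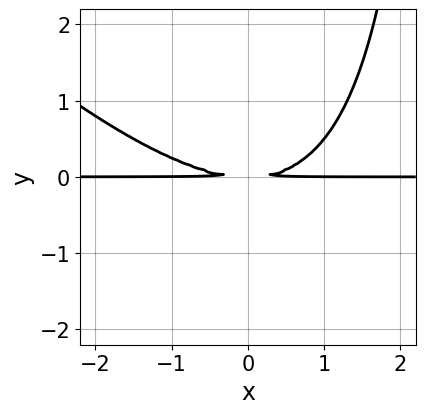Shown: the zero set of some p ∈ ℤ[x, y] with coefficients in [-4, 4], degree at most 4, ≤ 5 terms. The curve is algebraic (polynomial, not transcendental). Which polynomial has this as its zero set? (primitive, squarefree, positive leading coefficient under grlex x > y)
(a) deg p = 3. A generic line meets the curve in up to 3 points.
(b) From the visible intercepts: the visible x-axis segment lies entirely on the curve.
(c) Together with the visible shape, these determine p as stated.

x^2*y + x*y^2 - 3*y^2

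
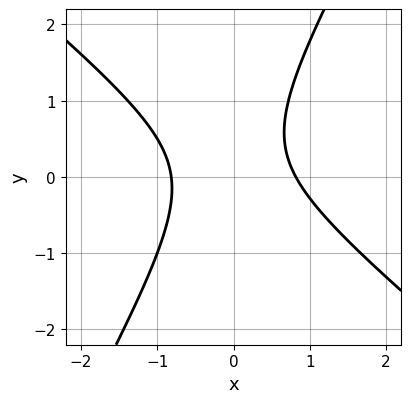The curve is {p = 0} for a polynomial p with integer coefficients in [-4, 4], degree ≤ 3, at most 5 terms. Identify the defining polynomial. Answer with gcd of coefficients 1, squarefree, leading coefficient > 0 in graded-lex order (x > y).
3*x^2 + 2*x*y - 2*y^2 + y - 2

The degree is 2 — a generic line meets the curve in up to 2 points.
Against the integer gridlines: no y-intercept at any integer in the box.
Matching integer coefficients to the picture gives p.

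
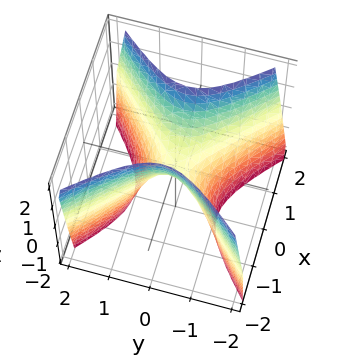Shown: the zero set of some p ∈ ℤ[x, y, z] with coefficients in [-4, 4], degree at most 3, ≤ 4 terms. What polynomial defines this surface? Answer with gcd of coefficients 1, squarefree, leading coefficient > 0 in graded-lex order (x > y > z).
2*x^2 - 2*y^2 - z

deg p = 2. A hyperbolic paraboloid; a quadric.
Symmetries: mirror symmetry x ↦ −x ⇒ only even powers of x; mirror symmetry y ↦ −y ⇒ only even powers of y.
Against the integer gridlines: one z-axis crossing is at z = 0; it meets the y-axis at y = 0 (among the integer gridlines); it crosses the x-axis at the gridline x = 0.
Putting this together gives p.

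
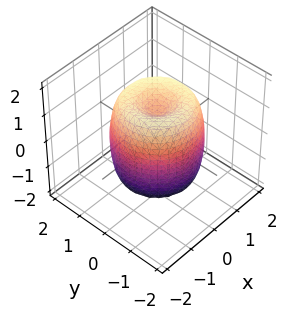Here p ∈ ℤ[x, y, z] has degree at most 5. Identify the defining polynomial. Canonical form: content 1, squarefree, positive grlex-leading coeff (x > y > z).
2*x^4 + 4*x^2*y^2 + 2*y^4 - 3*x^2 - 3*y^2 + z^2 - 1

(a) The degree is 4 — a generic line meets the surface in up to 4 points.
(b) Symmetries: every cross-section ⟂ z is a circle, so x, y appear only via x² + y².
(c) Checking where it meets the axes: among the integer gridlines, it crosses the z-axis at z ∈ {-1, 1}; a circular section at z = 1 has radius between 1 and 2.
(d) Putting this together gives p.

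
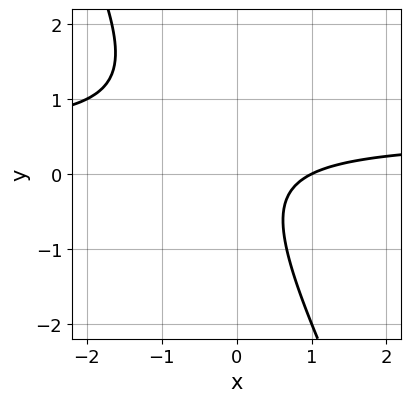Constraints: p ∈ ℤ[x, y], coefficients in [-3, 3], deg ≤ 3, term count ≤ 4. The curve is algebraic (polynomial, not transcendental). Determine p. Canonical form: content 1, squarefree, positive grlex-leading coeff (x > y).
First, deg p = 2. A generic line meets the curve in up to 2 points.
Then, observable constraints: one x-axis crossing is at x = 1; it misses every integer gridline on the y-axis.
Finally, these observations pin down the coefficients.

2*x*y + y^2 - x + 1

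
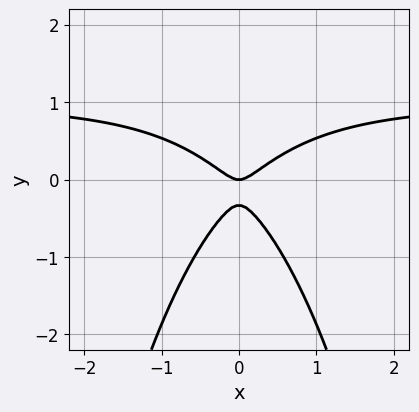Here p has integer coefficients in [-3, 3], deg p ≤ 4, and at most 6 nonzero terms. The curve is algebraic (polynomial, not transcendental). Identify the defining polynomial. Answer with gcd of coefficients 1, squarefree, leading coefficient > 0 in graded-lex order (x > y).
First, deg p = 3. A generic line meets the curve in up to 3 points.
Then, symmetries: it's symmetric under x → −x, forcing even powers of x.
Next, from the axis intercepts and sections: it crosses the x-axis at the gridline x = 0; it crosses the y-axis at the gridline y = 0.
Finally, putting this together gives p.

3*x^2*y - 3*x^2 + 3*y^2 + y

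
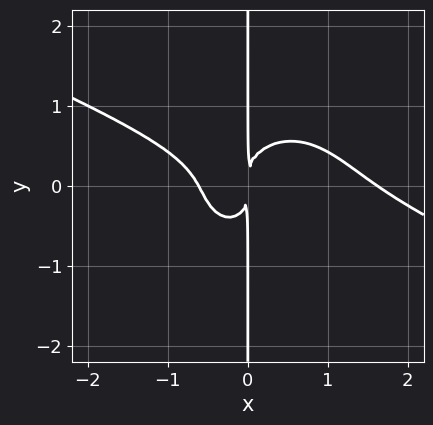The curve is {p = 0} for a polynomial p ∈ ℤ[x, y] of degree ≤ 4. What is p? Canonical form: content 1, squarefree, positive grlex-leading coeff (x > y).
Degree: no degree-3 curve has this shape, so deg p = 4.
From the axis intercepts and sections: the visible y-axis segment lies entirely on the curve.
Fitting integer coefficients to these (and the overall shape) gives p.

x^4 + 2*x^3*y + 2*x*y^3 - x^3 - x^2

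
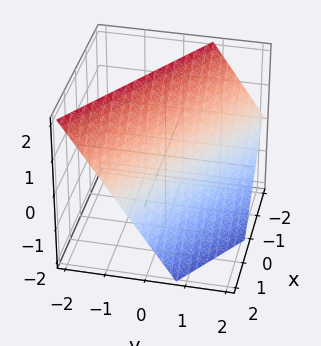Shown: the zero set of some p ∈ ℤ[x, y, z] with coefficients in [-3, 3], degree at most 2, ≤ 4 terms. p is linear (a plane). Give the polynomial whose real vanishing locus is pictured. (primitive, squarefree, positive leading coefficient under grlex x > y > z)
2*x + 3*y + 2*z - 2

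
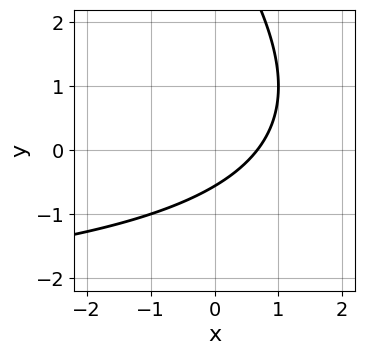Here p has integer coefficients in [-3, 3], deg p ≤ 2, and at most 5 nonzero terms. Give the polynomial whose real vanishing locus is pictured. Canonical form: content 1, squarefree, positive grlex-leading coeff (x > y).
x*y + y^2 + 3*x - 3*y - 2

The degree is 2 — no degree-1 curve has this shape.
Solving for integer coefficients yields p as stated.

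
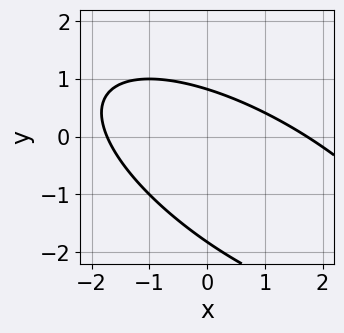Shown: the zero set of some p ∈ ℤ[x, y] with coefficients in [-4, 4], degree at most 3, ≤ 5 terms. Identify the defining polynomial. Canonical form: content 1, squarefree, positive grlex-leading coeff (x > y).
First, degree: a generic line meets the curve in up to 2 points, so deg p = 2.
Finally, solving for integer coefficients yields p as stated.

x^2 + 2*x*y + 2*y^2 + 2*y - 3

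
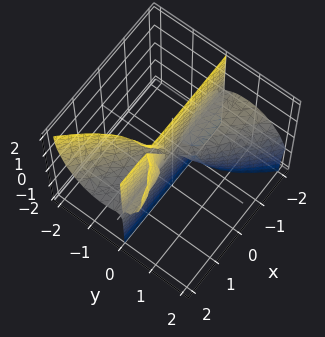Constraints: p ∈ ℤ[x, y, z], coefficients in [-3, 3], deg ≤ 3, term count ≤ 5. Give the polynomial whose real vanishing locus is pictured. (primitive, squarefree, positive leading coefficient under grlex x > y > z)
First, the picture has 2 separate pieces.
Then, degree: a generic line meets the surface in up to 3 points, so deg p = 3.
Then, observable constraints: the visible x-axis segment lies entirely on the surface; every point of the z-axis in the box is on the surface; it meets the y-axis at y = 0 (among the integer gridlines).
Finally, assembling these constraints gives the stated polynomial.

2*x*y^2 - 2*x*y*z + 3*y^3 + y*z^2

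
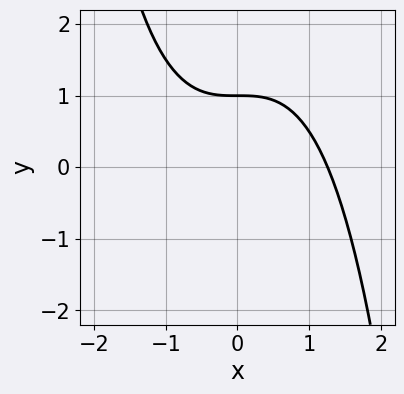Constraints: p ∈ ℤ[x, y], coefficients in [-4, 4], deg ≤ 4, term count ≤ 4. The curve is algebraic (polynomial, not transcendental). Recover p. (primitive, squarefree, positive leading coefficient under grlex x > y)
x^3 + 2*y - 2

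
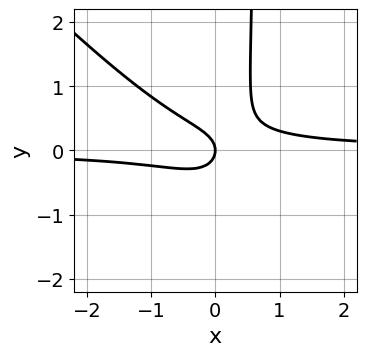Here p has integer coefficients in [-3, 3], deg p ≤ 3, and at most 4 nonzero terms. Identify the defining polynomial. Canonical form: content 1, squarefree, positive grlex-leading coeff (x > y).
3*x^2*y + 3*x*y^2 - 2*y^2 - x

1. Degree: no degree-2 curve has this shape, so deg p = 3.
2. From the axis intercepts and sections: one x-axis crossing is at x = 0; it crosses the y-axis at the gridline y = 0.
3. Matching integer coefficients to the picture gives p.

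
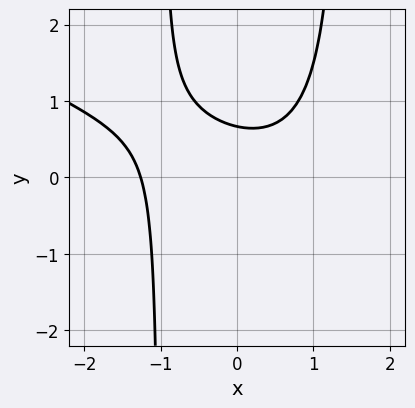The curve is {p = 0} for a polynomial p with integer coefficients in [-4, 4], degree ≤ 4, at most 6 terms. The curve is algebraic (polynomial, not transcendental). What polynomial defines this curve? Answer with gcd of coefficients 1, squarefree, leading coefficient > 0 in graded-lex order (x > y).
deg p = 3. The shape is more complex than any degree-2 curve.
Matching integer coefficients to the picture gives p.

x^3 + 2*x^2*y - x*y - 3*y + 2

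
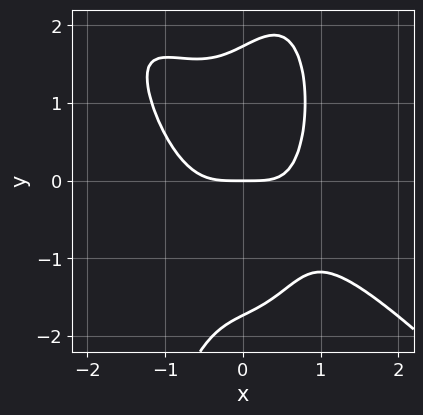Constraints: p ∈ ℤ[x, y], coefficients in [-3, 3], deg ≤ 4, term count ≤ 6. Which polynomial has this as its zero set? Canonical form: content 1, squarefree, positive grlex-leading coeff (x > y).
1. The degree is 4 — a generic line meets the curve in up to 4 points.
2. Against the integer gridlines: it crosses the y-axis at the gridline y = 0; it meets the x-axis at x = 0 (among the integer gridlines).
3. Solving for integer coefficients yields p as stated.

3*x^4 + 3*x^3*y - x*y^2 + y^3 - 3*y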